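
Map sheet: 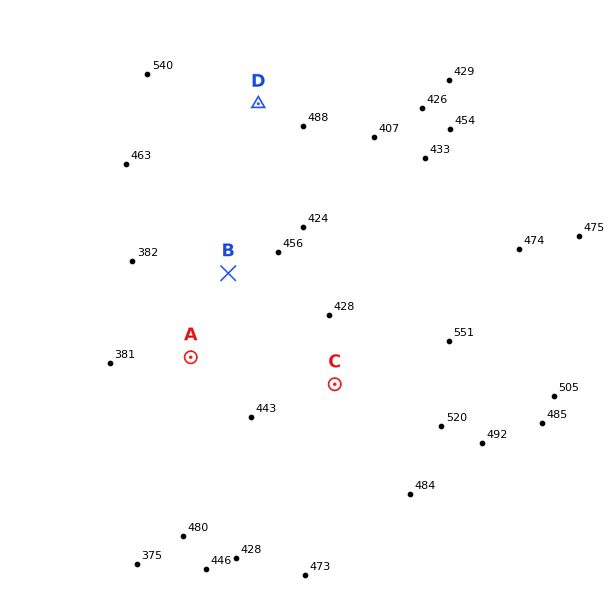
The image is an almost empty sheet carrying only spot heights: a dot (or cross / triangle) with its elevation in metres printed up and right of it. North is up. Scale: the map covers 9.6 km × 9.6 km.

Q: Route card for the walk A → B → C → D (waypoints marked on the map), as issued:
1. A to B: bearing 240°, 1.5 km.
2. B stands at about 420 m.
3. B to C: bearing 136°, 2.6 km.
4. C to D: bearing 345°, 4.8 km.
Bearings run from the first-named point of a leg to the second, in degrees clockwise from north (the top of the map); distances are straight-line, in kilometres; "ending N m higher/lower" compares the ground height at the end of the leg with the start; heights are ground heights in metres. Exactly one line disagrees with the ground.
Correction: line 1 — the bearing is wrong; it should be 024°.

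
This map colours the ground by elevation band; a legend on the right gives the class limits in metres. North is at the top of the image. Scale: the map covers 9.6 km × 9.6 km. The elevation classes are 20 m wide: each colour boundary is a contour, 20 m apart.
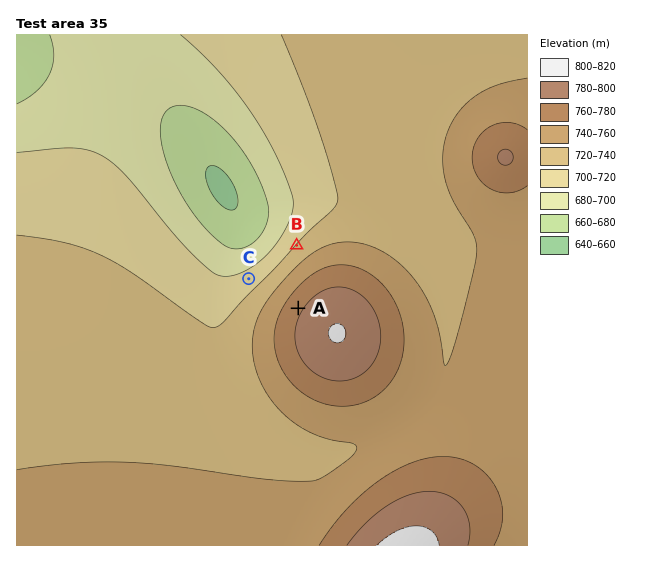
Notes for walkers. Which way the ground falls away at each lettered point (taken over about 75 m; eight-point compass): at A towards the NW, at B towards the NW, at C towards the NW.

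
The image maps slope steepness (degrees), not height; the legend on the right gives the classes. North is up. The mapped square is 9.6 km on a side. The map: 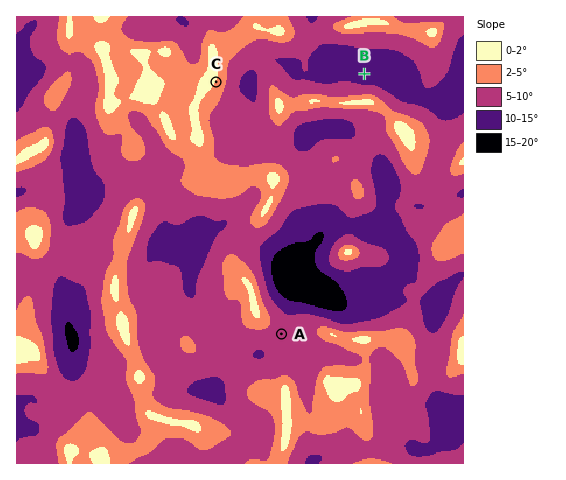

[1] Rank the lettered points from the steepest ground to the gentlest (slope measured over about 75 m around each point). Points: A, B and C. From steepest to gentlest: B A C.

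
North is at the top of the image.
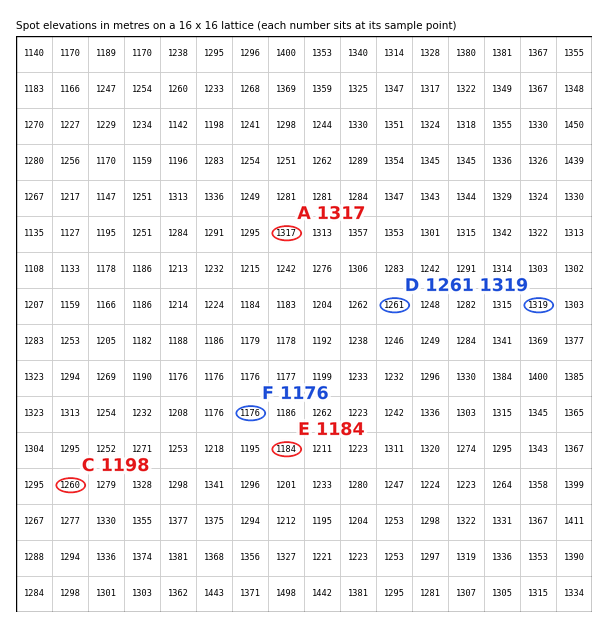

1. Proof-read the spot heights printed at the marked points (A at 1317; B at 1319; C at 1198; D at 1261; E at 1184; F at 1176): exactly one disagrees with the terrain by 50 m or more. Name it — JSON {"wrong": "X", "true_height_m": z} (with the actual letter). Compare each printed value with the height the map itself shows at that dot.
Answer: {"wrong": "C", "true_height_m": 1260}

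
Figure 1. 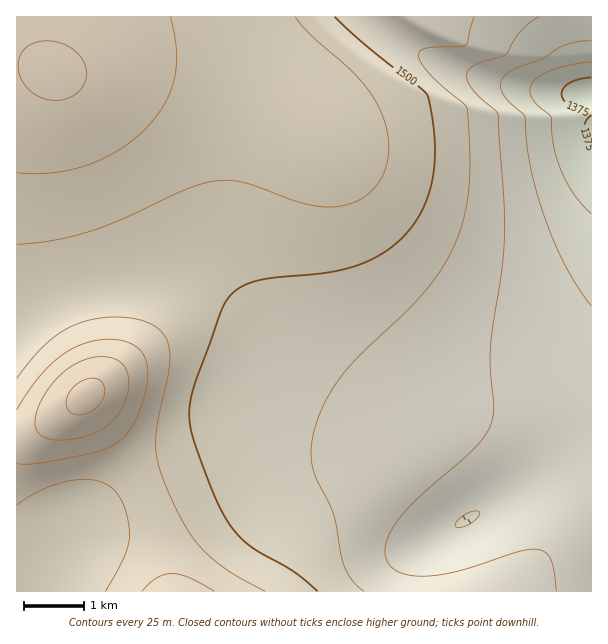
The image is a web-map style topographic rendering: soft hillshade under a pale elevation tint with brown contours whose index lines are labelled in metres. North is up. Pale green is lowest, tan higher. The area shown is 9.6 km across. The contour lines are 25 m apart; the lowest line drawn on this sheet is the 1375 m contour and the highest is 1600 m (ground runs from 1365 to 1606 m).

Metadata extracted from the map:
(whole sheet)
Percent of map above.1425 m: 96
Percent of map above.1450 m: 81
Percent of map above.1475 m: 66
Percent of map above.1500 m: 50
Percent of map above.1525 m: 29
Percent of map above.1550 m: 10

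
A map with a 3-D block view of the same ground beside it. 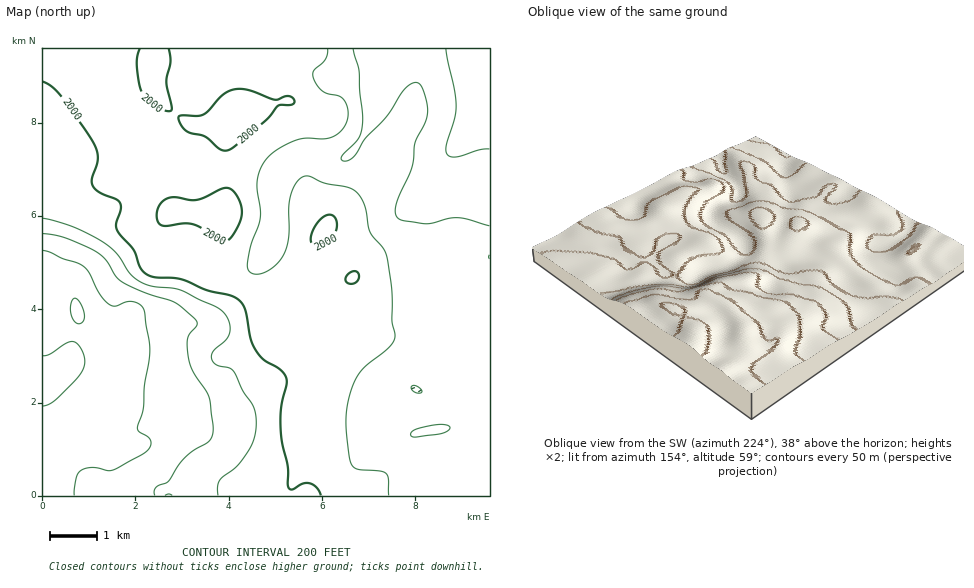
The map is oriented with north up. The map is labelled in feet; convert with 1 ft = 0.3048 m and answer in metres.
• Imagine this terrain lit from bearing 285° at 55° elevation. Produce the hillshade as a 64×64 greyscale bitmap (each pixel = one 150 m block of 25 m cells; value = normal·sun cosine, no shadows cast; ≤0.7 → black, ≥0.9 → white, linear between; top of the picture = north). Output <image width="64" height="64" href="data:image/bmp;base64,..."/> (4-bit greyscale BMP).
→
<image width="64" height="64" href="data:image/bmp;base64,Qk12CAAAAAAAAHYAAAAoAAAAQAAAAEAAAAABAAQAAAAAAAAIAAATCwAAEwsAABAAAAAAAAAAAAAAABEREQAiIiIAMzMzAERERABVVVUAZmZmAHd3dwCIiIgAmZmZAKqqqgC7u7sAzMzMAN3d3QDu7u4A////AHd3iJmYdVZ4mZh2VmZ3d3d4iZmYd3iZh2ZoqpiJmZmZd3eImZh1VXiZiHZWZnd3d3iJmZh2eJmYdmiqmImZmZl3d4iZmHZVZ4iHZmZnd2Zmd4iZiHZ4mZmHeJqYiJmZmYd3iJmZhlVWd3dmZnd2ZmZneImIdmeJmZh4mqmIiZmZiHd4iZmHZVVmdmZmd2ZmZmZ4iJh2VomZmYiKqpiIiJmHd3iIiIh2ZVVmZmZmZmZlVmeImXZVeJmqmImqmZmZmXd3eIh3iIh2VVZmZmZmZmVVZ4mZhlVomaqpiJqpmZmZd3eImHZ4mYdmZnd2ZVZmZURWiZqGVWiJq7qYiZmZmZmIeJqpdmeJmHZnd3dlVmZkRFZ5qpdVZ4mru6mIiIiJmYiJqql1VniIh3d4d2ZmZlQzRnial1Vniau7upmZiIiIiImruoZVZ3iHeIh3ZmZ2VDNFeJqYZWeJmru6qqmZmZl3eKu7mGVWZ3iIh3ZmZ3dkQ0VomZhlV4maqqqqqqqqqmZniruphlVWeIiHZVVnd2VERWeJmGVXiJmZmqqqq7u7VUV4mruXVEZ4mYdlVWd3ZVRFZomYdVZ4iIiZqqqqu7tVRFZ5q7lkRXmZhlVWZnd2ZVVmeJl1RXiIiJmaqZmqumZURWebunVFeZl2VWZmZ3d2ZmZnmYZFZ3iImZqZiImqh2VERXq7hUV4mHVVZ3dmZ3d3ZmeJhkRWd3iZqqmHeImZhlREaKuWRGiIZEV4h2ZniId3eJmXVEVmeImqqZd3eKqoZURXq6dEaIdTRXmXZWeIh3d4mphlVVZniZqqmHZ3u7l2VFebqFRndkM1eJhlZ4iHeImqqXZVVVZ4mqqpdme7uoZVV5qoVFd2QzVnh2VXiIiIiaqph2ZmVmeJqqmHZ7u6l2VWiqhUV3ZURFZmVFeIiIiZqqqYd3ZmZnmqqYd3u7uYdlaKqFRWd2VVVVQzV4iIiZmqqpiIh3Zmeaqph3e7u6h2VoqoVFZ4d2VUMyNGiIiJmaqqmIiIdmaJqqmHd7vLqHZWipdUV4iIdlQyI0aImZmZmZmYiIh2Z4mqqYd3u8uoZVeap1RXiIh3ZDM0VniZmYiJmYiIh3ZniqqqmHe7zKhlV5uoVWd3d3dlREVWeJmZmIiIiIh3ZniaqqqYiLvMp1RXq6hmd3dmZmZmZmd4mqmZiIh3d3ZmeJmqqpmYq8ymRFeal2Z4hlVWeIh3iIiaqqmZmHdmZmZ4mZmqqpmry5ZEV4hlRomHVVeJmYiZmZmqqqqZhmVVZniZmZmqqqq7lkRWZTNGiZdmaJqpmaqqmZqqu6mHVVVWeImZmaqqmrqGRERCEUaamHeJqpiIm7u5mZq7updlRFZ4iImZmqqJmYdVQyECRomZiZqph2eKzMuYiau7qGVEVniIiImZqoiJh2ZTEBNWd4iZqqmGVXm93bmImquodUVWeIiIiImZiIiHdkMSNWZmeImqqXU0WKzu2od4mZl2VWZ4iIiIiIiYh3dlQzRnd2ZniaqpdTNHnO7smHd4iHZmZ3iJmZiIiJiHZmVEVniYdmeJqql0IkaL3u25d2ZnZmd4iJmZmYiImIdmZmZniZmHd4mqqXQiNYre7cqHZlVVZ4iJmaqZmYiYh3d3dneJqpiIiZqpdTIkes7typh1VEVXiZmaqqmZmZiIiId3d4mqqZiJmqmGMiR6zd3LqHZURFZ5mZqqqZmZiIiIiId3iaq6mZmqqoZCJHrN3MupdlRERWiZmqqZmZmIiImYiIiImrqpmaqql0Ikes3My6mGVVVUV4maqpmZmYiIiIiJmIiaqqmZqqqXUyR6zcu7qYdmZlVWeJqqmZmZiIiIiImZmZmqmZmqqpdTNHrNy6qpmHd3ZlVnmaqZmZmId3d4iZmZmZmZmZqql1M0eszKmZmZmIh3ZVaJqpmZmYh3d3d4mamZmZmZmamXUzRpvMqHiJqpmId2VniaqpmZiHd3d3iZqpmIiZmZmZdkM1iruod4mrupiHdlV4mqqpmIiId3d4mqqYiJmZmZh2UzRoqqh2eKu7mIh3VVeKq6qoiIiHd3iaqpiIiZmZmIZURFaJmHZnmrupiIdlRXmruqmYiIh3eaqqmYmZmZmYd2VURWeIdlVpu6mIh2VEZ5q6qZmYiHeJqqqZmZmZmZh3ZmVVVnd2Q0abuoiHdURGiaqpmZiId4mqqpmZmZmamYdmZmVWd3ZCFHq7mId2VEV4mZmZiIh3iaqqmZmZmaqph2Z3dmZ4h0EBWbuph3ZURWeJmZiIiIiJqqqpmZmZq7qHZ3d3d4iYYwA3rLqYdVRFZ3iYiIiIiImqqqmZmZq7upd3eIiIiIh0EBaszKl2REVmeIiIiIiImaqqqZmImrzLmHeIiYh3iIYgFZzcuXZUVWd4iIiIiImaqqqZiIiKvMupiImZl2Z4h0EUi93KhlRWZ3iIiIiImaqqqpmHd4m8zKmYmZmXZWiYUiR73cqGVVZ3eIiIiIiaqqqqmHd3eKvLupmZqYdVaJhjJGrN25ZVVnd4iIh4iaqqqqqYd3d3iruqmZqph2Z3h2Q0aLzcp1VWd4iIiHiJq7qqqph3d3d4mqqZmamYd3d3ZVVXm8y4ZVZ4iIiIeJq7u6qqmHd4h3eJmZmZmZiHdlVWZmZ5vLl1VniIiIh4mru7uqqph3iId3iJmZmZmYh2VFZ3dmirunZWeIiIh3iau7u7qqmHeIh3eImZmZqZmHZERnd3Z5u6hlZ4iI"/>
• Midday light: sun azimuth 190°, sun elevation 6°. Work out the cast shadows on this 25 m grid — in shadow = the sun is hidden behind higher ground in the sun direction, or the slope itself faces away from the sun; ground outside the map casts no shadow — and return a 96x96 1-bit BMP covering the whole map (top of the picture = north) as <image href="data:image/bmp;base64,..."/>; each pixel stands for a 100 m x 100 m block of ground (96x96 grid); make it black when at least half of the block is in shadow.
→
<image width="96" height="96" href="data:image/bmp;base64,Qk2+BAAAAAAAAD4AAAAoAAAAYAAAAGAAAAABAAEAAAAAAIAEAAATCwAAEwsAAAIAAAAAAAAA////AAAAAAAAAAAAAAAAAAAAAAAAAAAAAAAAAAAAAAAAAAAAAAAAAAAAAAAAAAAAAAAAAAAAAAAAAAAAAAAAAAAAAAAAAAAAAAAAAAAAAAAAAAAAAAAAAAAAAAAAAAAAAAAAAAAAAAAAAAAAAAAAAAAAAAAAAAAAAAAAAAAAAAAAAAAAAAAAAAAAAAAAAAAAAAAAAAAAAAAAAAAAAAAAAAAAAAAAAAAAAAAAAAAAAAAAAAAAAAAAAAAAAAAAAAAAAAAAAAAAAAAAAAAAAAAAAAAA/AAAAAAAAAAAAAAB/8AAAAAAAAAAAAAA/+AAAAAAAAAAAAAAf+AAAAAAAAAAAAAAH4AAAAAAAAAAAAAAAAAAAAAAAAAAAAAAAAAAAAAAAAAAAAAAAAAAAAAAMAAAAAAAAAAAAAAAcAAAAAAAAAAAAAAAcAAAAAAAAAAAAAAAMAAAAAAAAAAAAAAAAAAAAAAAAAAAAAAAAAAAAAAAAAAAAAAAAAAAAAAAAAAAAAAAAAAAAAAAAAAAAAAAAAAAAAAAAAAAAAAAAAAAAAAAAAAAAAAAAAAAAAAAAAAAAAAAAAAAAAAAAAAAAAAAAAAAAAAAAAAAAAAAAAAAAAAAAAAAAAAADwAAAAAAAAAAAAAA/4AAAAAAAAAAAAAD/4AAAAAAAAAAAB///4AAAAAAAAAAAH///8AAAAAAAAAAAP///+AAAAAAAAAAAf///+AAAAAAAAAAAf///+AAAAAAAAAAAf///8AAAAAAAAABgf///8AAAAAAAAAHwf///4AAAAAAAAAHw////wAAAAAAAAAH/////gAAAAAAAAAH////+AAAAAAAAAD/////8AAAAAAAAAD/////wAAAAAAAAAD/////gAAAAAAAAAD////+AAAAAAAAAAD////AAAAAAAAAAAD///+AAAAAAAAAAAD///8AAAAAAAAAAAD///4AAAAAAAAAAAD//4AAAAAAAAAAAAB//wAAAAAAAAAAAAB//gAAAAAAAAAAAAB//AAAAAAAAAAAAAA//AAAAAAAB8AAAAA/+AAAAAAAD8AAAAA/+AAAAAAAD8AAAAAAIAAAAAAAH+AAAAAAAAAAAAAAD+AAAAAAAAAAAAAAD+AAAAAAAAAAAAAAD+AAAAAAAAAAAAAAB+AAAAAAAAAAAAAAAcAAAAAAAAAAAAAAAAAAAAAAAAAAAAAAAAAAAAAAAAAAAAAAAAAAAAAAAAAAAAAAAAAAAAAAAAAAAAAAAAAAAAAAAAAAAAAAAAAAAAAAAAAAAAAAAAAAAAAAAAAAAAAAAAAAAAAAAAAAAAAAAAAAAAAAAAAAAAAAAAAAAAAAAAAAAAAABAAAAAAAAAAAAAAAHgAAAAAAAAAAAAAAPgAAAAAAAAAAAAAAfAAAAAAAAAAAAAAAgAAAAAAAAAAAAAADAAAAAAAAAAAAAAAAAAAAAAAAAAAAAAAAAAAAAAAAAAAAAAAAAAAAAAAAAAAAAAAAAAAAAAAAAAAAAAAAAAAAAAAAAAAAAAAAAAAAAAAAAAAAAAAAAAAAAAA="/>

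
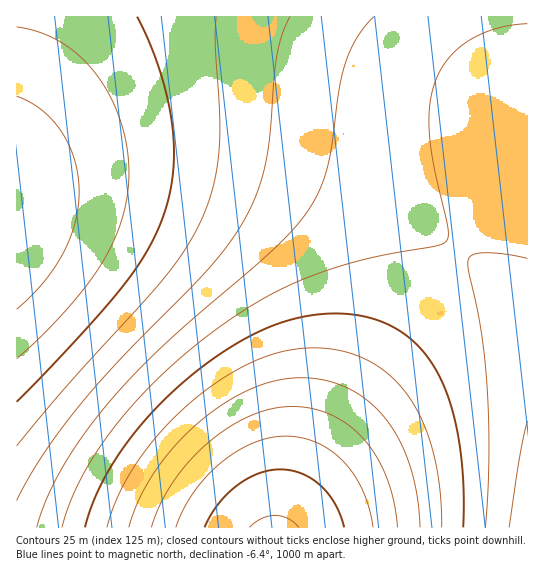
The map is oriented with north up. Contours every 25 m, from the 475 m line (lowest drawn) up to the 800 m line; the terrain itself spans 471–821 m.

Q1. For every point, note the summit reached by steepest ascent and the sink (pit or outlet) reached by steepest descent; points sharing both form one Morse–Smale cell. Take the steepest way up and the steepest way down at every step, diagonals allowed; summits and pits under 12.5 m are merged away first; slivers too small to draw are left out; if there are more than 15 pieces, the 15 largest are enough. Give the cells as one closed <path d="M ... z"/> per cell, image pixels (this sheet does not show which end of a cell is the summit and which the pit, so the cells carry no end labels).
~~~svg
<path d="M195 153l-44 0-56 7-53 15-26 12 1 341 265 0 22-43 33-56 122-180-61-38-63-28-68-20z"/><path d="M527 16l-510 0-1 170 46-18 59-12 30-3 44 0 42 4 57 12 61 22 58 28 45 29 33-41 37-36z"/><path d="M459 249l-14 17-108 163-33 56-21 43 245-1 0-212-35-39z"/><path d="M527 172l-36 35-32 40 34 29 34 39z"/>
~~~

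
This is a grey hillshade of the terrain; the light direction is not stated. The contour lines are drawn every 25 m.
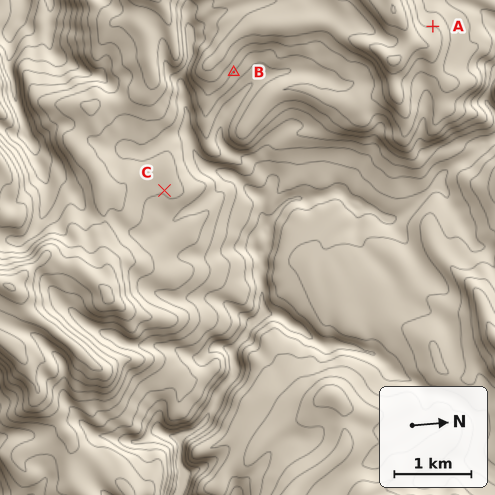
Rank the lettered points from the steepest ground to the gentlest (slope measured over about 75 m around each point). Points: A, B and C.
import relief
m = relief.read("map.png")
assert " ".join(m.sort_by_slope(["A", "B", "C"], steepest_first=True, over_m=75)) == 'B A C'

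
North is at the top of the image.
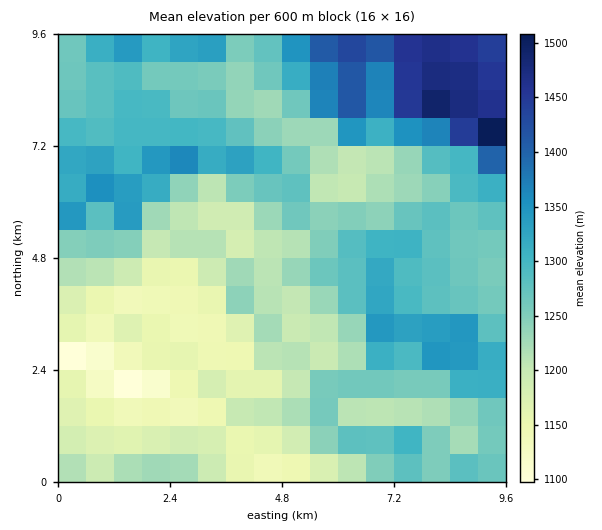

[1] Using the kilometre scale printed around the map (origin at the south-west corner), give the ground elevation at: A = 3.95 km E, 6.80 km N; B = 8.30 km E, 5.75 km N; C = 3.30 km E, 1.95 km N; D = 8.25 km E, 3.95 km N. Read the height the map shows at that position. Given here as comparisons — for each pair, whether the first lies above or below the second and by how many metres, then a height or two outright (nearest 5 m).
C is below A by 140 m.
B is above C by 90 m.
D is above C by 80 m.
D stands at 1270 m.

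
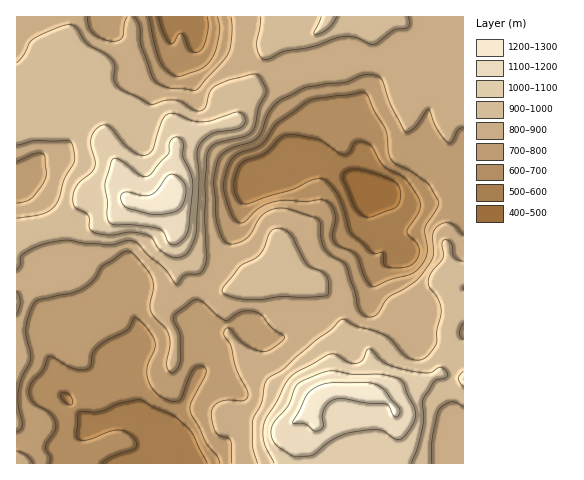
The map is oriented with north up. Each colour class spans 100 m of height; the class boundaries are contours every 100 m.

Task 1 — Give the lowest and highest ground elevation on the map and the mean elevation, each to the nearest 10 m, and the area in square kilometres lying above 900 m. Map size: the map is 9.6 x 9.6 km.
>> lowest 430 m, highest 1280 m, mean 840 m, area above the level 31.2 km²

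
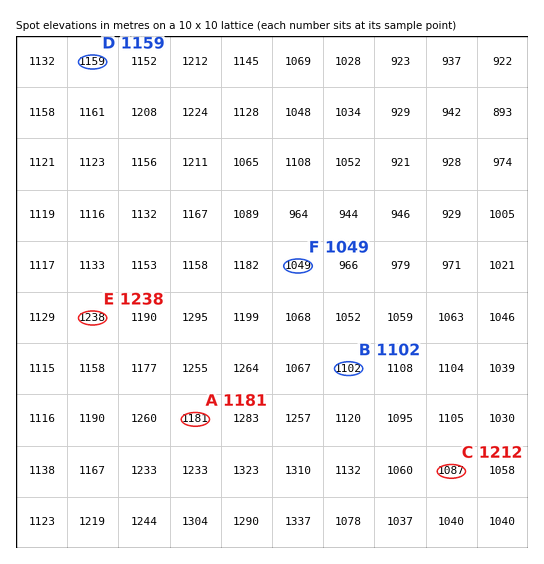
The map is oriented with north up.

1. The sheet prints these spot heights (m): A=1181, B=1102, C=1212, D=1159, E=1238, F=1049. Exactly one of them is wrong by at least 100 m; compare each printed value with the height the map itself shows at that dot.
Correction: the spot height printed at C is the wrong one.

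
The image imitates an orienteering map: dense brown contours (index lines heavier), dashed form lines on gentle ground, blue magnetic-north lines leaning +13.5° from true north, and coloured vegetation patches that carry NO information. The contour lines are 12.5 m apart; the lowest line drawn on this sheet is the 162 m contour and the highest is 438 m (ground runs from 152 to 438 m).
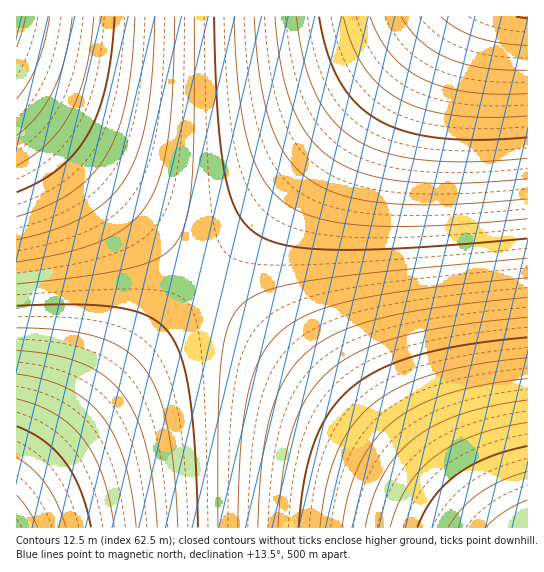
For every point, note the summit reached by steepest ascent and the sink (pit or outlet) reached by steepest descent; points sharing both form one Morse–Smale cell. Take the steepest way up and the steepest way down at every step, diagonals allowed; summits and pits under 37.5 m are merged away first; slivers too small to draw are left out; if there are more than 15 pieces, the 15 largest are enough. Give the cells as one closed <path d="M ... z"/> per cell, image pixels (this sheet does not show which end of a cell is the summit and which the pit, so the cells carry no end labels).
<path d="M527 16l-84 0-236 261 276 251 45-1z"/><path d="M442 16l-425 0-1 89 190 172z"/><path d="M206 277l-189 208 0 43 466-1z"/><path d="M17 105l0 382 188-209z"/>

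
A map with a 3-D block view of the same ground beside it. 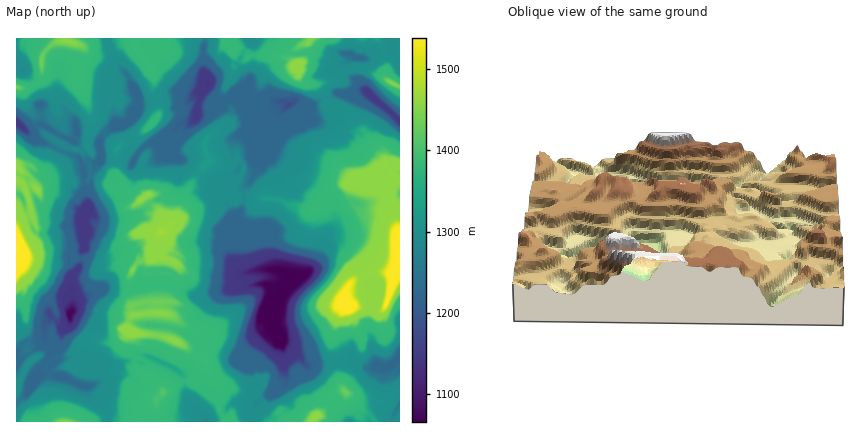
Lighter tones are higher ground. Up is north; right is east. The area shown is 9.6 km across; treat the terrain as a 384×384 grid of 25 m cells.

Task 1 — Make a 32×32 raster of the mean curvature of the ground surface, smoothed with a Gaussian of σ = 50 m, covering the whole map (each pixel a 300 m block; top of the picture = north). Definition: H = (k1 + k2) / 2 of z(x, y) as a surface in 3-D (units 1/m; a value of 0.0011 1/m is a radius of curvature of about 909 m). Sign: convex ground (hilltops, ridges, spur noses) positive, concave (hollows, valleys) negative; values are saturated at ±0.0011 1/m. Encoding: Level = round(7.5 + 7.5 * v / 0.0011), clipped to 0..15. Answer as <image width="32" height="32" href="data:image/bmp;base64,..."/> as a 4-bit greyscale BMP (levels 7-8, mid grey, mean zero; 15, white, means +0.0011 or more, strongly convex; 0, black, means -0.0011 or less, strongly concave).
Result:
<image width="32" height="32" href="data:image/bmp;base64,Qk12AgAAAAAAAHYAAAAoAAAAIAAAACAAAAABAAQAAAAAAAACAAATCwAAEwsAABAAAAAAAAAAAAAAABEREQAiIiIAMzMzAERERABVVVUAZmZmAHd3dwCIiIgAmZmZAKqqqgC7u7sAzMzMAN3d3QDu7u4A////AKp2WMOYh4doTIZalt6Iy2RIjKZHiHl4Y6col3xldqV4VqeWiHl3qSuKp4BZfH7EmsJ0BlhKiHmXjIr2dFbcaWjFadmHO4lViLYyWh1VZIFFTnS4dJh1lnizSraBp1Z3lUVoinqGRH+HqWaDNWrlw8iXhTyFztuDaIqkN1ZrZHeLpVkmx0pGjGq7tidoprl0s7c8BbiciZe1efwXWb3NuORKNIR2d3mXKSJLh0e+jUdseLY5Und2Z8l1eEdySLx3L7moEviuMzqIdYVlVACLd4upxomVpc3MaJQ2l1ZzlsgrxrlwecVZlpdavIeLqlpLPJhYkVasqJeUZ4iGuWZYWE1qlXN1pImMeIR1MpWoWWh6epdSJqg6vGt3HbpqmYeHlzenhki29zWXeLmZlbh1VomdaZVeiZvI5HiGl3V5XaiIlWqUjOVWVXZ3o4uHWl2oeLumszVg1GSJiKVVqFp1SaumhXnGmkh1yHi0dah3qoSVcWo4Z8mBdax2Rodcp1KqvAhYlrMm/jc5y4d3dFeHl3mLmUeKYz/GU0qHeJhniKuQozlbiLg3tKaXZ4cWGrpmCPlji2ekV4OCikZkVdcicHtZyKh3sX9Xkx2A1754nRf/NqeIlGS4x4JplTyflHr5xjm1VrY7l42Stq/oZmaABlbHfO2huXeLYn7AeXm2l4WF"/>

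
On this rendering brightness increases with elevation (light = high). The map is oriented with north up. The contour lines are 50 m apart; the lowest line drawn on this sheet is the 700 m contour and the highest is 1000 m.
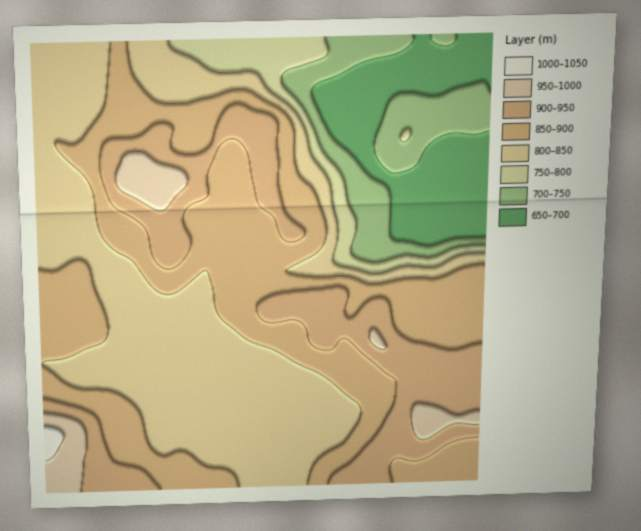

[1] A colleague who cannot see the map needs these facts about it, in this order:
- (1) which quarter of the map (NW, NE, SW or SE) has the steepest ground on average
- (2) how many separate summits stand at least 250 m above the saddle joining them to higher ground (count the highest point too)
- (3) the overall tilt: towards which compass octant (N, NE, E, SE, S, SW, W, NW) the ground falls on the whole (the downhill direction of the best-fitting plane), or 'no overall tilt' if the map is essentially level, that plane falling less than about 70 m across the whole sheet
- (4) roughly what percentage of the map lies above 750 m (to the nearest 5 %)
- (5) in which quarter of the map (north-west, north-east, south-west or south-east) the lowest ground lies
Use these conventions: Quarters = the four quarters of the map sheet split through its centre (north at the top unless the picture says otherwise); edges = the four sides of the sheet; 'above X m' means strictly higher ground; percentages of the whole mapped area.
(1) The steepest ground, on average, is in the north-east quarter.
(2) There is 1 summit with 250 m or more of prominence.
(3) The general tilt is down to the north-east (the land rises towards the south-west).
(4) Ground above 750 m makes up about 85 % of the sheet.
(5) The lowest point lies in the north-east quarter of the map.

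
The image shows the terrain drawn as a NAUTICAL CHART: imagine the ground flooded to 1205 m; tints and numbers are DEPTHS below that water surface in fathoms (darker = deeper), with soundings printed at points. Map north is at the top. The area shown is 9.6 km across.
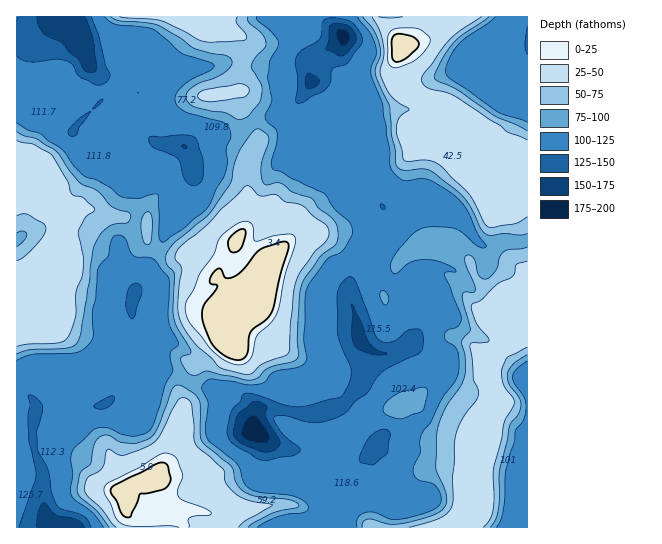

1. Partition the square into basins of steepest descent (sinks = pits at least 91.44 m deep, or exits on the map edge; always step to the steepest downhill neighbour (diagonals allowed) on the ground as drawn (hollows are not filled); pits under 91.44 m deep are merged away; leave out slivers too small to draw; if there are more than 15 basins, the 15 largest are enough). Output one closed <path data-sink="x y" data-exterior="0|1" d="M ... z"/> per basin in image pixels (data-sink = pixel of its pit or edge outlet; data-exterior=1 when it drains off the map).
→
<path data-sink="255 433" data-exterior="0" d="M349 233l-44 0-10 3-14 13-15 22-31-26-18 29 16 27 4 3 7-1-15 6-5 6 0 14 4 9-15 6-8 6-12 15-10 20 0 28-19 53-11 14-14 0-18 10 6 21 8 6 6 1 2 10 324 0 12-11 4-11-2-15-2-5 0-40 4-9 0-19 10-17-1-16-7-15 0-5 22-22 0-6-4-10 0-10 8-5 17 2 0-41-13-8-21-4-16 0-7 4-3-7-17-14-14-4-11 0-5 3-24 20-19-10-12-14z"/><path data-sink="343 37" data-exterior="0" d="M375 16l-175 1 39 18 6 7-4 21-4 10 0 18 4 6 0 12 16 24 0 12-13 24 4 22-3 15 2 15-3 9-8 11 1 6 29 24 3-8 22-24 14-6 44 0 14 4 15 16 19 10 24-20 5-3 11 0 14 4 17 14 3 7 7-4 16 0 17 3 16 8 1-113-17 1-18 15-14-8-17-22-19-9-6-17 0-16-24-10-10-1-8-7-2-18 6-12 0-13-3-5z"/><path data-sink="71 25" data-exterior="0" d="M199 16l-182 0-1 142 9 4 19 37 7 6 16 8 6 0 8-4 9 0 16 7 25 0 12 3 5 4 0 19 6 6 17 8 20-1 26 20 28-48 0-21 3-15-4-22 13-24 0-12-16-24 0-12-4-6 0-18 4-10 4-21-6-7z"/><path data-sink="70 527" data-exterior="1" d="M90 209l-9 0-8 4-10-2 2 14-6 25 2 16-14 31 5 25-2 2-9 0-25-9 1 213 126-1-2-9-6-1-8-6-6-21 18-10 14 0 14-18 2-15 10-20 4-14 0-28 10-20 12-15 8-6 15-6-4-9 0-14 5-6 11-4-7-4-4-10-12-16-20-18-6-2-20 1-17-8-6-6 0-19-2-3-15-4-25 0z"/><path data-sink="527 43" data-exterior="1" d="M527 16l-62 0-15 11-31 16-20 2 0 10-6 12 0 15 8 9 16 4 16 8 16 3-5 13 1 15 17 11 17 22 14 8 18-15 17-2z"/><path data-sink="527 527" data-exterior="1" d="M521 312l-10 0-8 5 0 10 4 10 0 6-22 22 0 5 7 15 1 16-10 17 0 19-4 9 0 40 2 5 2 15-4 11-10 11 59-1 0-212z"/>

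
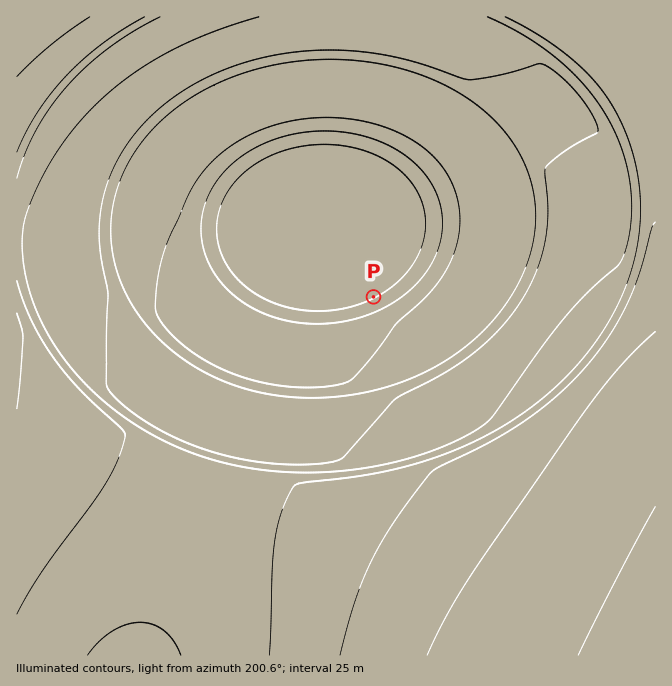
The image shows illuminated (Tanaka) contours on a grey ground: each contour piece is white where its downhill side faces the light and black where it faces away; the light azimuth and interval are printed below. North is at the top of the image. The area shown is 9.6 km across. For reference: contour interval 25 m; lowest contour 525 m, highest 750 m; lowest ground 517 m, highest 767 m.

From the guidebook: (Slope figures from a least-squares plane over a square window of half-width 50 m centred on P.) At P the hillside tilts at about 5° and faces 153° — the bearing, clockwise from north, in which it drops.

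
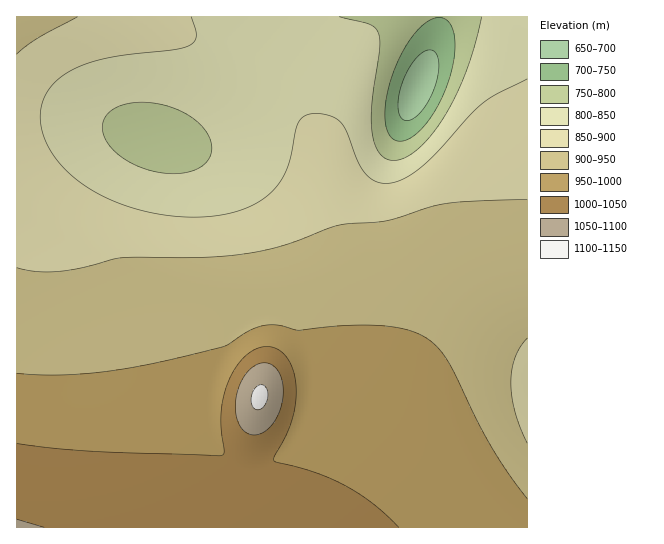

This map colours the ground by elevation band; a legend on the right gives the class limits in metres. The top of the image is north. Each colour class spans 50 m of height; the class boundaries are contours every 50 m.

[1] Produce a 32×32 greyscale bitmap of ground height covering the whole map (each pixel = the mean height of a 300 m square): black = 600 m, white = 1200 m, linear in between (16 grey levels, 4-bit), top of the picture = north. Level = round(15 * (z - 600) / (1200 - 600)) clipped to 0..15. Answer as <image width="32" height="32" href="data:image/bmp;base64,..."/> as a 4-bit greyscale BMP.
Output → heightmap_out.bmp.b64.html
<image width="32" height="32" href="data:image/bmp;base64,Qk12AgAAAAAAAHYAAAAoAAAAIAAAACAAAAABAAQAAAAAAAACAAATCwAAEwsAABAAAAAAAAAAAAAAABEREQAiIiIAMzMzAERERABVVVUAZmZmAHd3dwCIiIgAmZmZAKqqqgC7u7sAzMzMAN3d3QDu7u4A////ALu7u7u7u7u6qqqqqqqqqZm7u7u7u7uqqqqqqqqqqqmZu7u7qqqqqqqqqqqqqqqZmaqqqqqqqqqqqqqqqqqpmZiqqqqqqqqqqqqqqqqqmZmYqqqqqqqqqruqqqqqqZmZiKqqqqqqqqvMuqqqqZmZmYeZmZmZmZmrzLqZmZmZmZiHmZmZmZmZm83KmZmZmZmYh5mZmZmZmZq8upmZmZmZiIeZmZmZmZmZq7qZmZmZmYiHiIiIiImZmZqpmZmZmZmIiIiIiIiIiJmZmZmZmZmYiIiIiIiIiIiIiJmZmZmZmIiIiIiIiIiIiIiIiIiIiIiIiIiIiIiIiIiIiIiIiIiIiIh3d3iIiIiIiIiIiIiIiIiId3d3d3d3d3eIiIiIiIiIiHd3d3d3d3d3d3iIiIiIiIh3d3d2ZmZmZ3d3d3eIiIiId3d2ZmZmZmZ3d3d3d3d3iHd2ZmVVVVZmZ3d3Znd3d3d3ZmVVVVVVZmZ3dmVmd3d3d2ZVVVVVVWZmZ2ZVVmd3d3ZmVVVVVVVmZmZmVERmd3d2ZlVVVVVVZmZmZlMzVmd3dmZVVVVVVmZmZmZTIkVmZnZmZVVVVmZmZmZmUyI1ZmZ3ZmZmZmZmZmZmZVQiNFZmd3dmZmZmZmZmZVVUMjRWZod3d3dmZmZmZVVVVUM0VWaIh3d3d2ZmZlVVVVVERFVm"/>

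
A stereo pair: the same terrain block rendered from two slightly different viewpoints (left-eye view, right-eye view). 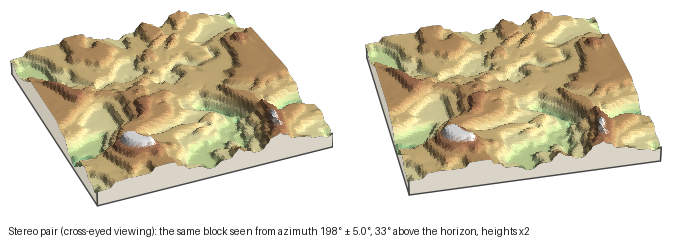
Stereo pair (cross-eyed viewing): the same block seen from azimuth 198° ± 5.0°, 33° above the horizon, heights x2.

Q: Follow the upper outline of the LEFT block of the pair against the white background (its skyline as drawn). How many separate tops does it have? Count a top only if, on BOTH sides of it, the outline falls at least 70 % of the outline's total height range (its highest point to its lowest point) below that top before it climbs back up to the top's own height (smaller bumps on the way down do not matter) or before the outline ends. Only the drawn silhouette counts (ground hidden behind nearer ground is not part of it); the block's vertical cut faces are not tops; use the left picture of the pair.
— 0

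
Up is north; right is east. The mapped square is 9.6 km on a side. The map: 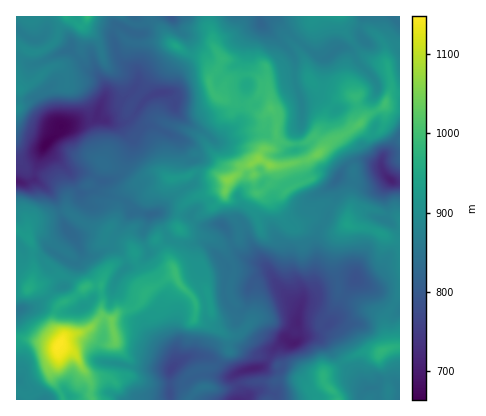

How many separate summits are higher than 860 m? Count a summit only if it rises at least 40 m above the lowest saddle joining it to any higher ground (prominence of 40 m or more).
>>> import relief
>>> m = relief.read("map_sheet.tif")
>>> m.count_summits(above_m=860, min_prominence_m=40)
6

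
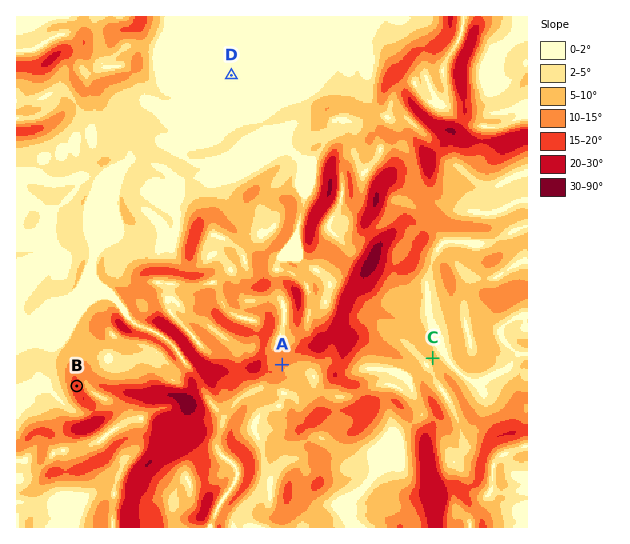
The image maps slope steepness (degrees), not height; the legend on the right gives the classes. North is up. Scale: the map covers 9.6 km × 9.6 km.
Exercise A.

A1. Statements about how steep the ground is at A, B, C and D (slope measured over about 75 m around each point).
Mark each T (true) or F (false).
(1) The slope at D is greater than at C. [F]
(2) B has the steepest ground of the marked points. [T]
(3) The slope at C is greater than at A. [F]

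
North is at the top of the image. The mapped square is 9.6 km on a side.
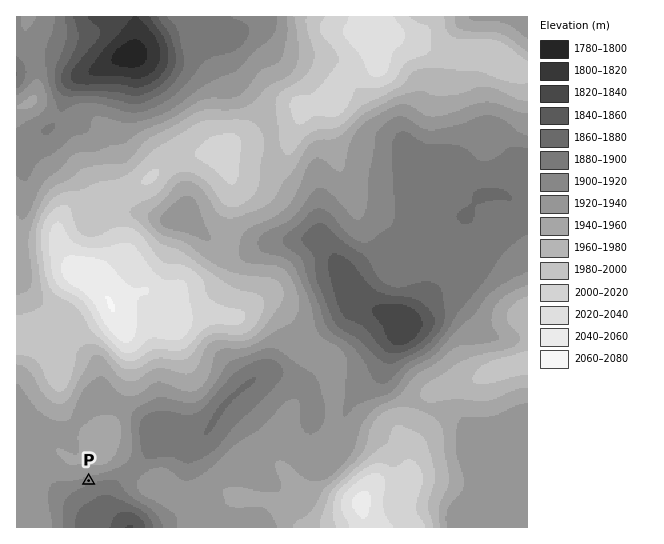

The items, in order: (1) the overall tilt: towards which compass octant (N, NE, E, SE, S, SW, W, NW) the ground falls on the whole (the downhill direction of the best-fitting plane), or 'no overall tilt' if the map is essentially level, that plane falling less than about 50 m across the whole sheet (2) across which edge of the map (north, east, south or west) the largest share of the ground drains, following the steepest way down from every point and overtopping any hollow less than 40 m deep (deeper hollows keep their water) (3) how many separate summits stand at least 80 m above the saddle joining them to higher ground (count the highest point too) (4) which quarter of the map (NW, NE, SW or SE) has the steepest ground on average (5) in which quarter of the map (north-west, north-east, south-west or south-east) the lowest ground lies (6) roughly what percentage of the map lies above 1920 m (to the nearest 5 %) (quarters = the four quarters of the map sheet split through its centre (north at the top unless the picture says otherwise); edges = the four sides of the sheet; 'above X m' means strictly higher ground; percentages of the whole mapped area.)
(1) There is no overall tilt: the best-fitting plane is nearly level.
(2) Most of the ground drains across the eastern edge.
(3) Counting only tops that stand 80 m proud, the map has 2 summits.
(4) The steepest ground, on average, is in the north-west quarter.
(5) The lowest point lies in the north-west quarter of the map.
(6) About 65 % of the map lies above 1920 m.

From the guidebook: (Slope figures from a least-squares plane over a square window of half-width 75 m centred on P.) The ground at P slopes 7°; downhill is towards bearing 162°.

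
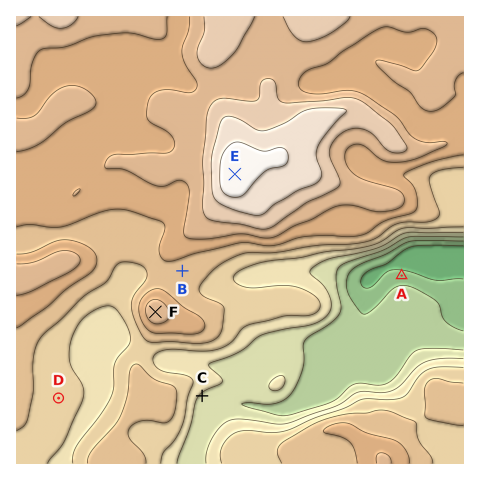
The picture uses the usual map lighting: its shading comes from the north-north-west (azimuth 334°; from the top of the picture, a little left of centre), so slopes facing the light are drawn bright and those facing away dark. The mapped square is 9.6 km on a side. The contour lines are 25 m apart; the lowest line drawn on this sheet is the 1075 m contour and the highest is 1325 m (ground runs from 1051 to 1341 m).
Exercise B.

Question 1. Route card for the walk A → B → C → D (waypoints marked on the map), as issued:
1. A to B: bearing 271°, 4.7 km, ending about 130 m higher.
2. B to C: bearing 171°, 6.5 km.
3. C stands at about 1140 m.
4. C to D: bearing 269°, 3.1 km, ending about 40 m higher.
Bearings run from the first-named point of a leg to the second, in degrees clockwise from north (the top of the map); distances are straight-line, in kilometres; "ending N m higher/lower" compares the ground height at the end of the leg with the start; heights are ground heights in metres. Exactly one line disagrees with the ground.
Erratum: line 2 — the distance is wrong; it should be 2.7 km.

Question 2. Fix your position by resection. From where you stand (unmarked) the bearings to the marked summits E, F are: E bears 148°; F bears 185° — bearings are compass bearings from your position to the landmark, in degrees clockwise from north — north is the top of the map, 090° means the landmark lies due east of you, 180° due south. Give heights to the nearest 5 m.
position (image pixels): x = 176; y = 80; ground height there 1245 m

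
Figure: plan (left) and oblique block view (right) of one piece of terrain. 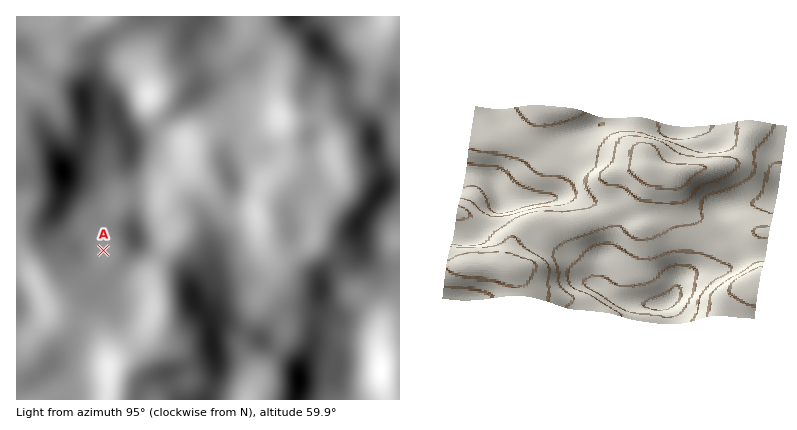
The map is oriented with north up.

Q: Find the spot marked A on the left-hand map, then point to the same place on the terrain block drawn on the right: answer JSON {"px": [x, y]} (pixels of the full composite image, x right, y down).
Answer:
{"px": [589, 159]}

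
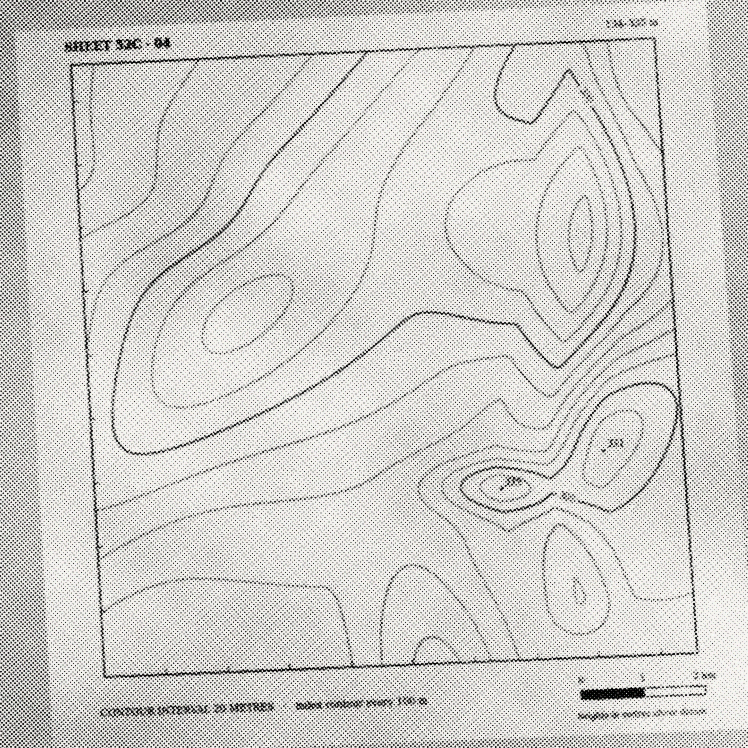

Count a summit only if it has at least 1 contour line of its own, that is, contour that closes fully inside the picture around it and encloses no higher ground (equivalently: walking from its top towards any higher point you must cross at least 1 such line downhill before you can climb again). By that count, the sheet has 2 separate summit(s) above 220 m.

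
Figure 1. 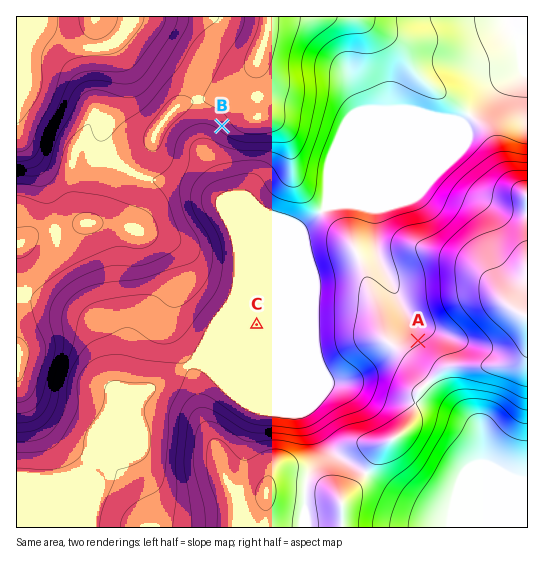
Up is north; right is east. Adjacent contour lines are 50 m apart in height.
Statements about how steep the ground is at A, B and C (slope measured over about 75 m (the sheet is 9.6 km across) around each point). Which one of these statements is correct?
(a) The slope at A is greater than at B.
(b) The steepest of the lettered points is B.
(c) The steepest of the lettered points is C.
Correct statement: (b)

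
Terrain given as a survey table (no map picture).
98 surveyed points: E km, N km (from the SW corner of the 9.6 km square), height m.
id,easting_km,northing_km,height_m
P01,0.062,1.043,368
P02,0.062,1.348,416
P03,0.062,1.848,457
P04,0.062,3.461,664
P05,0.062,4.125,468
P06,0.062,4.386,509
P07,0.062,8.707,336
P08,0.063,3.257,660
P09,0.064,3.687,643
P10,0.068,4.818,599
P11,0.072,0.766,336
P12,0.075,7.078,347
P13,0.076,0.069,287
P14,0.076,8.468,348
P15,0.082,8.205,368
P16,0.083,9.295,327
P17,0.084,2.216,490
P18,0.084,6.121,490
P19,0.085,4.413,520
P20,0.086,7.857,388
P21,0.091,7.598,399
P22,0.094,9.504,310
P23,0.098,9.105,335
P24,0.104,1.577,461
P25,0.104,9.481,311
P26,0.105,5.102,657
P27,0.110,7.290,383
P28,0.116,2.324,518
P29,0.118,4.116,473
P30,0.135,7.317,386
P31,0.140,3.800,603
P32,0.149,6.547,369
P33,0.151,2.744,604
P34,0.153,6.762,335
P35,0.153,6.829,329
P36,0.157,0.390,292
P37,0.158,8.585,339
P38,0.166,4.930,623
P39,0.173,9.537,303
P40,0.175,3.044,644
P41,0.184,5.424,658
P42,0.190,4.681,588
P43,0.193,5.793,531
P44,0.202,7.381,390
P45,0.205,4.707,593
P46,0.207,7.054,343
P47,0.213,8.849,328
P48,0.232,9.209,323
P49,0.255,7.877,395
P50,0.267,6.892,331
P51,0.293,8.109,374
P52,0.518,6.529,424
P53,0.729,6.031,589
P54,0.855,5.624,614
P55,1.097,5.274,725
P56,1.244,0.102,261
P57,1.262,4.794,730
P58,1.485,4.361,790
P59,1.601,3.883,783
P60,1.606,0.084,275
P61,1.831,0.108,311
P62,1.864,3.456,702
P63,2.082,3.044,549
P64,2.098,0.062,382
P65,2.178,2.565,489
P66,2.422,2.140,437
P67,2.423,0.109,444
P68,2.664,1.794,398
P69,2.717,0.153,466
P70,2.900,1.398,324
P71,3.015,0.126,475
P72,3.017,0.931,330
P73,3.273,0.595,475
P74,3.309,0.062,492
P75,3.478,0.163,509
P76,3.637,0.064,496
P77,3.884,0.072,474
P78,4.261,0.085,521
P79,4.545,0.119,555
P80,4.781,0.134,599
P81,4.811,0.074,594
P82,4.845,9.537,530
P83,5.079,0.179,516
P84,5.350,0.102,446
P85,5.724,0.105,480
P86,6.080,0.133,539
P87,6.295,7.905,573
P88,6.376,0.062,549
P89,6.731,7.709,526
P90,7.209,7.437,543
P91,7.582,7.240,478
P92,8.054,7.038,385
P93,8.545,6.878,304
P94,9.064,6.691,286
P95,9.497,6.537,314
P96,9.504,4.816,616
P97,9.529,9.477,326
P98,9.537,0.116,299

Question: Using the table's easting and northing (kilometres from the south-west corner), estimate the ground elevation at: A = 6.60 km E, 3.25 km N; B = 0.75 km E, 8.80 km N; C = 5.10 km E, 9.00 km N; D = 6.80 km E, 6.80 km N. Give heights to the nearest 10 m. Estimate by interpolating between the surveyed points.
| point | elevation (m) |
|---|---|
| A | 510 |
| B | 310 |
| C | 550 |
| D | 410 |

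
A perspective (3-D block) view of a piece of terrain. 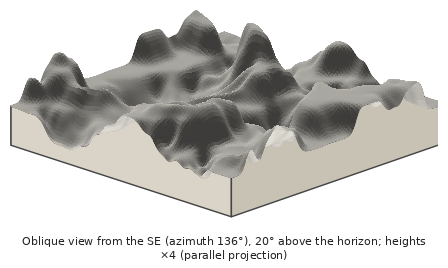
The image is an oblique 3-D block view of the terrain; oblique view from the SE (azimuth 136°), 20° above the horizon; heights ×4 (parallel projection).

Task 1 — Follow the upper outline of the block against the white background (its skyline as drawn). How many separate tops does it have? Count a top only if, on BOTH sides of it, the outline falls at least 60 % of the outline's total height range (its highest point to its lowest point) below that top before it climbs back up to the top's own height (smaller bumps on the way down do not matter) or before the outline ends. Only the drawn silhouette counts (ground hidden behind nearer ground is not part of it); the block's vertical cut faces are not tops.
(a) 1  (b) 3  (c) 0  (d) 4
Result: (a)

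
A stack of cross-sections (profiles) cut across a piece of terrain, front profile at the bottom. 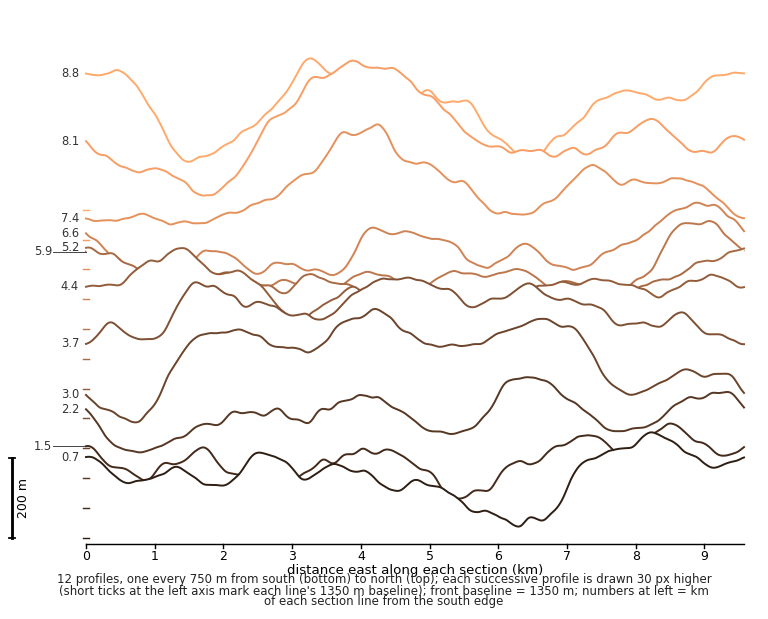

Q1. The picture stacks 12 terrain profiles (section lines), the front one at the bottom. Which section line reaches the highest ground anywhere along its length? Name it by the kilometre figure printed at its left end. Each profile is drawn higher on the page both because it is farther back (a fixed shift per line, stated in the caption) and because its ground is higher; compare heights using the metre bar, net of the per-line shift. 8.1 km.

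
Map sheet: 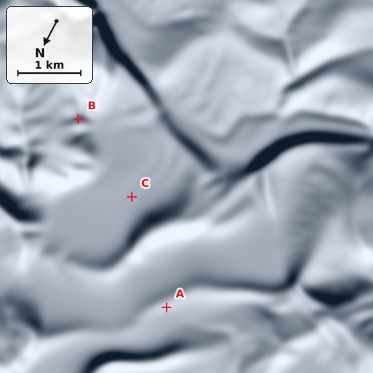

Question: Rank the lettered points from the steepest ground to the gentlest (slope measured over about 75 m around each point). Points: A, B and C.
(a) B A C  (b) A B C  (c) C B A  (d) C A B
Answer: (a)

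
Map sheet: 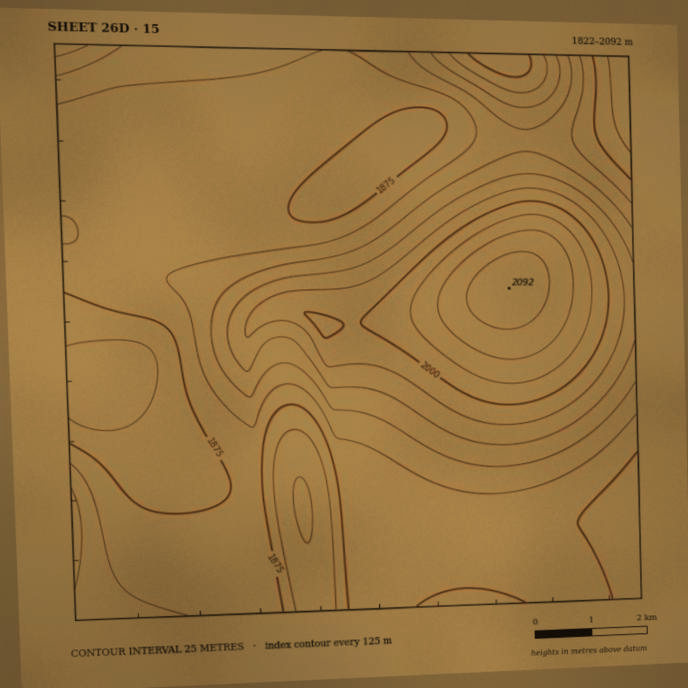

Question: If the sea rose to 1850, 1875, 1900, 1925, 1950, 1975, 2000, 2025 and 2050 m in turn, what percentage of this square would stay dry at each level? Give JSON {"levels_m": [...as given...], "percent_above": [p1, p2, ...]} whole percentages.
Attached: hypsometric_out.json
{"levels_m": [1850, 1875, 1900, 1925, 1950, 1975, 2000, 2025, 2050], "percent_above": [95, 83, 44, 31, 24, 18, 12, 7, 4]}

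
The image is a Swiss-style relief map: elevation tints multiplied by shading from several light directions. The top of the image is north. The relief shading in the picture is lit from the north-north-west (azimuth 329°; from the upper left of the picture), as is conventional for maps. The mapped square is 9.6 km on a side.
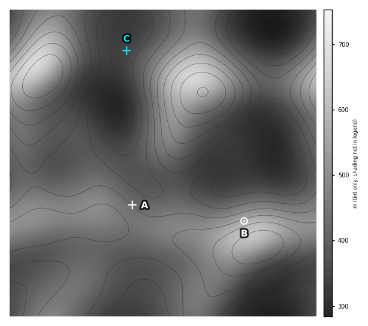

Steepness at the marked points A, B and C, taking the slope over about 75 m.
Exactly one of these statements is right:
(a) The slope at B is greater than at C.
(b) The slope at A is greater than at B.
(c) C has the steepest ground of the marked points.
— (a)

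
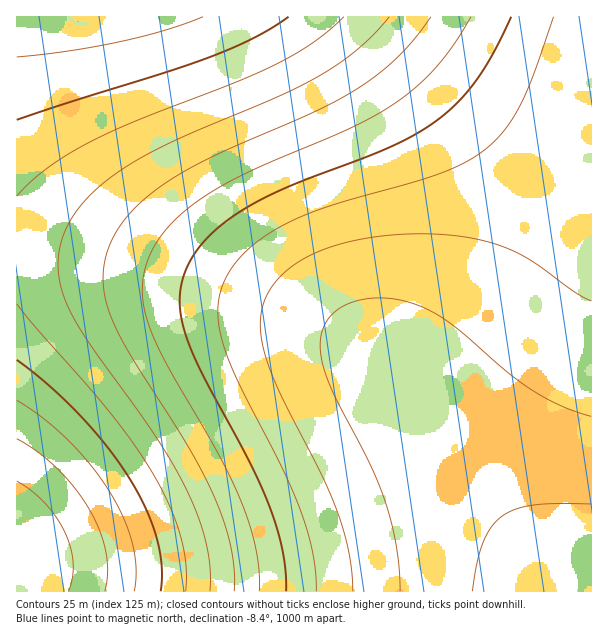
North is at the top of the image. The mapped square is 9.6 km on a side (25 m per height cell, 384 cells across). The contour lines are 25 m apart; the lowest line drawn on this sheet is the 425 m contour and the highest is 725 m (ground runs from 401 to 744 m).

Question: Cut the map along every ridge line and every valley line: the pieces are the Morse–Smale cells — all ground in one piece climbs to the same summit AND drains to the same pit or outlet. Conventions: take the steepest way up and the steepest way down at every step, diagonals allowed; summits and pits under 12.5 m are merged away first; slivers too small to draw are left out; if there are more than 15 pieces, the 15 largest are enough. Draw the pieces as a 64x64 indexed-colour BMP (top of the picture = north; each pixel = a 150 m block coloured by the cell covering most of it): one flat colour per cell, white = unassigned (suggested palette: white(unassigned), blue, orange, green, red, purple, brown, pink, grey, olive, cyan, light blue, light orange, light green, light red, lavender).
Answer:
<image width="64" height="64" href="data:image/bmp;base64,Qk12CAAAAAAAAHYAAAAoAAAAQAAAAEAAAAABAAQAAAAAAAAIAAATCwAAEwsAABAAAAAAAAAA////ALR3HwAOf/8ALKAsACgn1gC9Z5QAS1aMAMJ34wB/f38AIr28AM++FwDox64AeLv/AIrfmACWmP8A1bDFACIiIiIiIiIiIiIiIiIiIiIiIiIiIiIiIiIiIiIiIiERIiIiIiIiIiIiIiIiIiIiIiIiIiIiIiIiIiIiIiIiEREiIiIiIiIiIiIiIiIiIiIiIiIiIiIiIiIiIiIiIiERESIiIiIiIiIiIiIiIiIiIiIiIiIiIiIiIiIiIiIiERERIiIiIiIiIiIiIiIiIiIiIiIiIiIiIiIiIiIiIiEREREiIiIiIiIiIiIiIiIiIiIiIiIiIiIiIiIiIiIiERERESIiIiIiIiIiIiIiIiIiIiIiIiIiIiIiIiIiIiERERERIiIiIiIiIiIiIiIiIiIiIiIiIiIiIiIiIiIiIREREREiIiIiIiIiIiIiIiIiIiIiIiIiIiIiIiIiIiIRERERESIiIiIiIiIiIiIiIiIiIiIiIiIiIiIiIiIiIRERERERIiIiIiIiIiIiIiIiIiIiIiIiIiIiIiIiIiIREREREREiIiIiIiIiIiIiIiIiIiIiIiIiIiIiIiIiIhERERERESIiIiIiIiIiIiIiIiIiIiIiIiIiIiIiIiIhERERERERIiIiIiIiIiIiIiIiIiIiIiIiIiIiIiIiIhEREREREREiIiIiIiIiIiIiIiIiIiIiIiIiIiIiIiIhERERERERESIiIiIiIiIiIiIiIiIiIiIiIiIiIiIiIiERERERERERIiIiIiIiIiIiIiIiIiIiIiIiIiIiIiIiEREREREREREiIiIiIiIiIiIiIiIiIiIiIiIiIiIiIiERERERERERESIiIiIiIiIiIiIiIiIiIiIiIiIiIiIiERERERERERERIiIiIiIiIiIiIiIiIiIiIiIiIiIiIiIREREREREREREiIiIiIiIiIiIiIiIiIiIiIiIiIiIiIRERERERERERESIiIiIiIiIiIiIiIiIiIiIiIiIiIiIRERERERERERERIiIiIiIiIiIiIiIiIiIiIiIiIiIiIREREREREREREREiIiIiIiIiIiIiIiIiIiIiIiIiIiIhERERERERERERESIiIiIiIiIiIiIiIiIiIiIiIiIiIhERERERERERERERIiIiIiIiIiIiIiIiIiIiIiIiIiIhEREREREREREREREiIiIiIiIiIiIiIiIiIiIiIiIiIRERERERERERERERESIiIiIiIiIiIiIiIiIiIiIiIiIRERERERERERERERERIiIiIiIiIiIiIiIiIiIiIiIiEREREREREREREREREREiIiIiIiIiIiIiIiIiIiIiIhERERERERERERERERERESIiIiIiIiIiIiIiIiIiIiIRERERERERERERERERERERIiIiIiIiIiIiIiIiIiIhEREREREREREREREREREREREiIiIiIiIiIiIiIiIiERERERERERERERERERERERERESIiIiIiIiIiIiIiIRERERERERERERERERERERERERERIiIiIiIiIiIiIREREREREREREREREREREREREREREREiIiIiIiIiIRERERERERERERERERERERERERERERERESIiIiIiERERERERERERERERERERERERERERERERERERIiERERERERERERERERERERERERERERERERERERERERERERERERERERERERERERERERERERERERERERERERERERERERERERERERERERERERERERERERERERERERERERERERERERERERERERERERERERERERERERERERERERERERERERERERERERERERERERERERERERERERERERERERERERERERERERERERERERERERERERERERERERERERERERERERERERERERERERERERERERERERERERERERERERERERERERERERERERERERERERERERERERERERERERERERERERERERERERERERERERERERERERERERERERERERERERERERERERERERERERERERERERERERERERERERERERERERERERERERERERERERERERERERERERERERERERERERERERERERERERERERERERERERERERERERERERERERERERERERERERERERERERERERERERERERERERERERERERERERERERERERERERERERERERERERERERERERERERERERERERERERERERERERERERERERERERERERERERERERERERERERERERERERERERERERERERERERERERERERERERERERERERERERERERERERERERERERERERERERERERERERERERERERERERERERERERERERERERERERERERERERERERERERERERERERERERERERERERERERERERERERERERERERERERERERERERERERERERERERERERERERERERERERERERERERERERERERERERERERERERERERERERERERERERERERERERERERERERERERERERERERERERERERERERERERERERERERERERERERERERERERERERERERERERERERERERERERERERERERERERERERERERERERERERERERERERERERERERERERERERERERERERERERERERERERERERERERERERERERERERERERERERERERERERERERERERERERERERERERERERERERERERERERERERERERERERERERERERER"/>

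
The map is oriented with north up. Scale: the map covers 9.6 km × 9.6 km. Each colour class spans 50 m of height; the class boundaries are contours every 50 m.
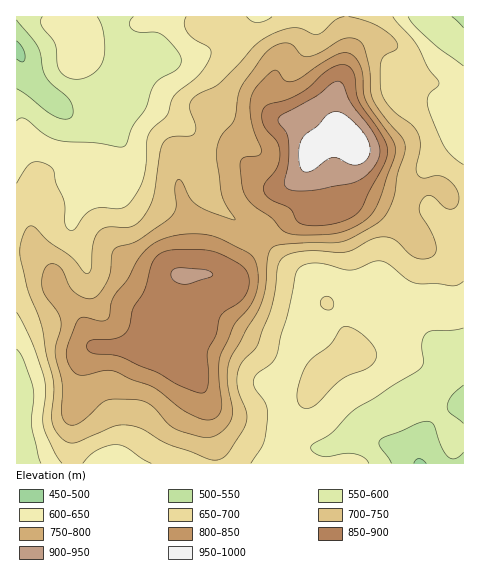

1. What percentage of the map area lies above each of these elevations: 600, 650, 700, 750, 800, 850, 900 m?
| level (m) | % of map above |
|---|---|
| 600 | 86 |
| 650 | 65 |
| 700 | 46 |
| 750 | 32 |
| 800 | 21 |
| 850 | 13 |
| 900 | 4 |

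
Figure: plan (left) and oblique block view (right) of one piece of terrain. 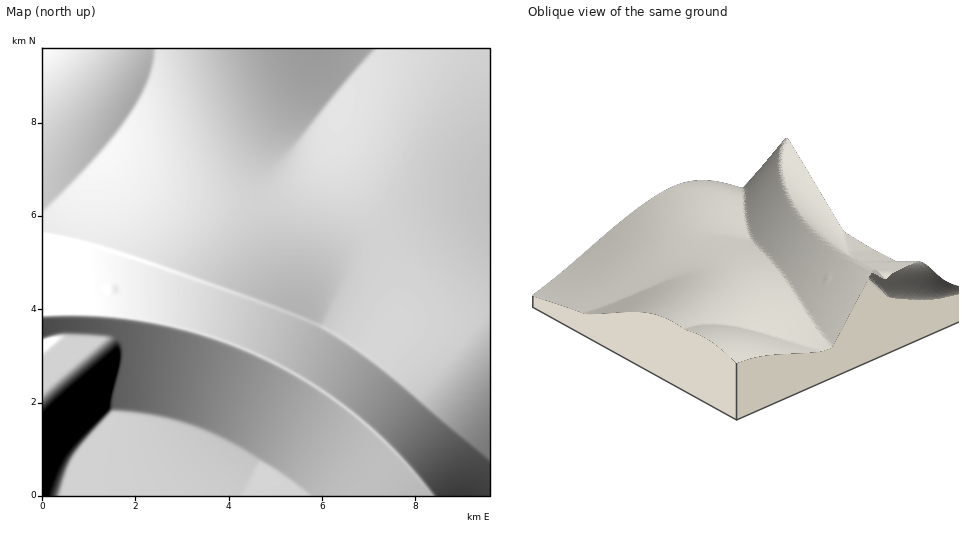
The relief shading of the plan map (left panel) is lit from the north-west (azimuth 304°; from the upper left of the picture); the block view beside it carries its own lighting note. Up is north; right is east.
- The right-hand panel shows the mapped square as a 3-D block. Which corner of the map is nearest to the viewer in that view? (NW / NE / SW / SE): NW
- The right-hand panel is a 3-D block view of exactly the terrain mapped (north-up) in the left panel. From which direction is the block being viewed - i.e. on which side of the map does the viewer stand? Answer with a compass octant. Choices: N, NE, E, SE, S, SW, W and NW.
NW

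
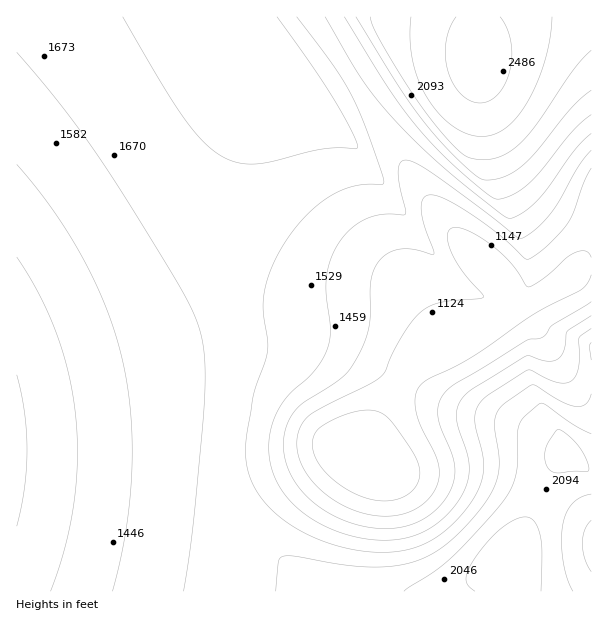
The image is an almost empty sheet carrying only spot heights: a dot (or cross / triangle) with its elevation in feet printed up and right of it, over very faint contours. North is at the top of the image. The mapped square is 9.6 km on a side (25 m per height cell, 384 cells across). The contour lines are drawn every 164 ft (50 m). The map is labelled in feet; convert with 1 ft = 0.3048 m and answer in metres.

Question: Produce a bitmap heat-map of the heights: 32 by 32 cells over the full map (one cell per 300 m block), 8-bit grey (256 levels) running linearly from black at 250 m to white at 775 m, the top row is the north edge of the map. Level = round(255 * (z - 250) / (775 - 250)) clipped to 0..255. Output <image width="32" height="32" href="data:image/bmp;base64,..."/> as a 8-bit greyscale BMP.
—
<image width="32" height="32" href="data:image/bmp;base64,Qk02CAAAAAAAADYEAAAoAAAAIAAAACAAAAABAAgAAAAAAAAEAAATCwAAEwsAAAABAAAAAAAAAAAAAAEBAQACAgIAAwMDAAQEBAAFBQUABgYGAAcHBwAICAgACQkJAAoKCgALCwsADAwMAA0NDQAODg4ADw8PABAQEAAREREAEhISABMTEwAUFBQAFRUVABYWFgAXFxcAGBgYABkZGQAaGhoAGxsbABwcHAAdHR0AHh4eAB8fHwAgICAAISEhACIiIgAjIyMAJCQkACUlJQAmJiYAJycnACgoKAApKSkAKioqACsrKwAsLCwALS0tAC4uLgAvLy8AMDAwADExMQAyMjIAMzMzADQ0NAA1NTUANjY2ADc3NwA4ODgAOTk5ADo6OgA7OzsAPDw8AD09PQA+Pj4APz8/AEBAQABBQUEAQkJCAENDQwBEREQARUVFAEZGRgBHR0cASEhIAElJSQBKSkoAS0tLAExMTABNTU0ATk5OAE9PTwBQUFAAUVFRAFJSUgBTU1MAVFRUAFVVVQBWVlYAV1dXAFhYWABZWVkAWlpaAFtbWwBcXFwAXV1dAF5eXgBfX18AYGBgAGFhYQBiYmIAY2NjAGRkZABlZWUAZmZmAGdnZwBoaGgAaWlpAGpqagBra2sAbGxsAG1tbQBubm4Ab29vAHBwcABxcXEAcnJyAHNzcwB0dHQAdXV1AHZ2dgB3d3cAeHh4AHl5eQB6enoAe3t7AHx8fAB9fX0Afn5+AH9/fwCAgIAAgYGBAIKCggCDg4MAhISEAIWFhQCGhoYAh4eHAIiIiACJiYkAioqKAIuLiwCMjIwAjY2NAI6OjgCPj48AkJCQAJGRkQCSkpIAk5OTAJSUlACVlZUAlpaWAJeXlwCYmJgAmZmZAJqamgCbm5sAnJycAJ2dnQCenp4An5+fAKCgoAChoaEAoqKiAKOjowCkpKQApaWlAKampgCnp6cAqKioAKmpqQCqqqoAq6urAKysrACtra0Arq6uAK+vrwCwsLAAsbGxALKysgCzs7MAtLS0ALW1tQC2trYAt7e3ALi4uAC5ubkAurq6ALu7uwC8vLwAvb29AL6+vgC/v78AwMDAAMHBwQDCwsIAw8PDAMTExADFxcUAxsbGAMfHxwDIyMgAycnJAMrKygDLy8sAzMzMAM3NzQDOzs4Az8/PANDQ0ADR0dEA0tLSANPT0wDU1NQA1dXVANbW1gDX19cA2NjYANnZ2QDa2toA29vbANzc3ADd3d0A3t7eAN/f3wDg4OAA4eHhAOLi4gDj4+MA5OTkAOXl5QDm5uYA5+fnAOjo6ADp6ekA6urqAOvr6wDs7OwA7e3tAO7u7gDv7+8A8PDwAPHx8QDy8vIA8/PzAPT09AD19fUA9vb2APf39wD4+PgA+fn5APr6+gD7+/sA/Pz8AP39/QD+/v4A////AD1ETFNaYWhudHp/hYmOkpaZnJ6goqars73FzdDKvq6eOkJJUVhgZm1zeX+EiY2RlJWTkY+PkpqmtsXR1c29qZY3P0dPV15lbHJ4foOIjY6LhX52cW9yfY2jucrSzbymkjU9RU1VXWRrcXh9g4eJhHtuYVZNSk5aboiku8fHu6eUMztETFRbY2pxd32ChYF2Z1VENiwoLDpQbYunub+6rJ4xOkJLU1tiaXB2fIGBeGhUPiocExAVIzpXd5Wsuby1rjA5QUpSWmJpcHZ8gH1xXUMqFgsFBQwaMU1siqS3wMC/MDhBSlJaYWlvdXt/fG5VNxwLAwEEDh81UG2JorbDycMwOEFKUlpiaW91en58blU1GQsFBQsYKUBZdI2jtMDFtTA5QkpSWmJpb3V6fXxyWz8nGREQFSEzSWF5j6GvuK6hMjpDS1NbYmlwdXp8fHZnUj8xJR8gKDZIXnOGlqKjkpEzPERNVVxjanB1eXx8eHBkV0k8MSsrMTxMXW+AjoV8hjY+Rk5WXmVrcXZ5fHx6dW1kWEo9MionKjNBUmRyaWyBOEBJUFhfZmxydnp8fHt3cWlfUkU3LCQhIys4SFVVY4I7Q0tTWmFobnN3enx8endyamFWST0yKSMhIykyPkhcdD9HTlZdZGpwdHh7fHx6dnFpYFZLQDcwKygnKCovN0NTQ0pSWWBmbHJ2enx9fXp2cGhfVUtCOzc1NDEqKC0sLzlHTlVcY2lvdHh8fn9+e3dwaF9VS0Q/PT46KSIoNTAqLEtSWWBmbHF2e36AgYB9eXNqYVdPSERFQy8kJjZHPTEuUFZdY2lvdHl9gIODg4B8dm5mXVVQTk48LCs4UFpNPzVVW2FnbXJ3fICDhYaGhIB7dG1lX1taTTk1QFdwa11MO1lfZWtwdXp/g4aIiYmIhYF7dW9qaWFKQkpgf4d8bFdAXmNpbnN4fYGFiYuNjYyKh4N+end0XlBVaYqgm457ZEdiaG1yd3yAhIiLjpCRkI+NioeFhHJfX3CRsravoIxzV2dscXV6f4OHi46Rk5SUlJOSkJCFbmh1k7vLysKynoZsa3B0eX2BhomNkJOVl5iZmZiZlHtvdpC51t3c0sOvmYNvc3h8gISIjI+TlZianJ2dnp6JdneLsdfl6+ng0b6qmHN3e3+Dh4uOkpWYmpyeoKGjlH13hKTP5O/18+rbyrmqdnp+goaJjZCUl5qcn6GjpZ6EeH6Xwd3r9vv58OPTxLd6fYGEiIuPkpWYm56ho6WkjHp6jLDS4e74/fvz59nMwX2Ag4eKjpGUl5qdoKKlppR9d4KgxdXi7/j8+vPo3NHIf4OGiYyQk5aZnJ6hpKacgnZ7krfK1uLt9fj38Ofd1M0="/>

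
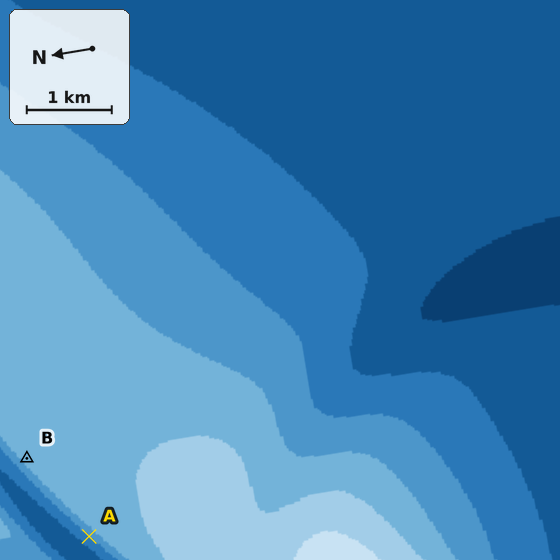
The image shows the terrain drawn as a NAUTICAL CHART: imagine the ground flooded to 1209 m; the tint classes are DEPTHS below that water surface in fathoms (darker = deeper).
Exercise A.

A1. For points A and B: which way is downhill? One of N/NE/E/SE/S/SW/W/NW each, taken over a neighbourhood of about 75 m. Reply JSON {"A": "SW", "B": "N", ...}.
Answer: {"A": "NW", "B": "NW"}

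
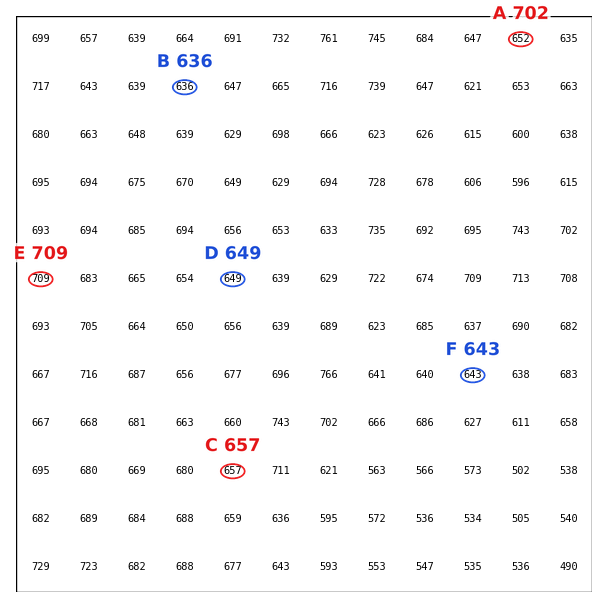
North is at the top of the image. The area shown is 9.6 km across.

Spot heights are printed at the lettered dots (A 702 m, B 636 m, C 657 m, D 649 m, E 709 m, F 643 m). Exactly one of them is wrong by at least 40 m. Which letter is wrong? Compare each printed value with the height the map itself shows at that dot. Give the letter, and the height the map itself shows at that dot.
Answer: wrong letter A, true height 652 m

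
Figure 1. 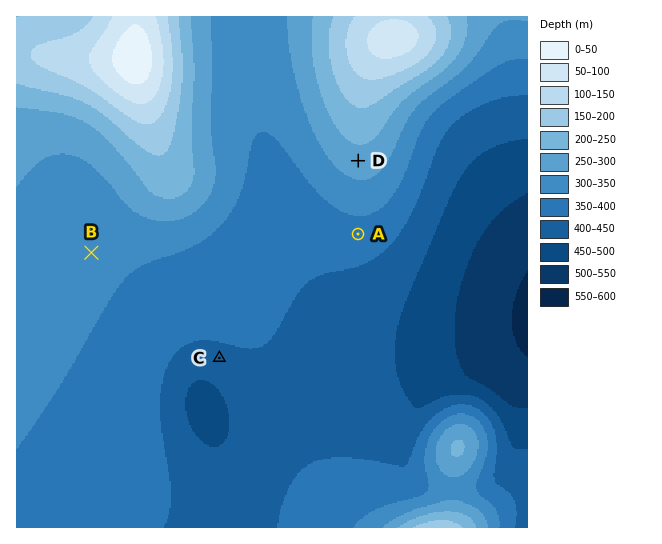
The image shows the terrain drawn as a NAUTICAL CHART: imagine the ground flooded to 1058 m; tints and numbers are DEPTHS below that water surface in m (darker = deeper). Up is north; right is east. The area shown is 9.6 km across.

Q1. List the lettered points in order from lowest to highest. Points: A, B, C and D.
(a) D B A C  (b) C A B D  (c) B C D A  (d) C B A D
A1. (b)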